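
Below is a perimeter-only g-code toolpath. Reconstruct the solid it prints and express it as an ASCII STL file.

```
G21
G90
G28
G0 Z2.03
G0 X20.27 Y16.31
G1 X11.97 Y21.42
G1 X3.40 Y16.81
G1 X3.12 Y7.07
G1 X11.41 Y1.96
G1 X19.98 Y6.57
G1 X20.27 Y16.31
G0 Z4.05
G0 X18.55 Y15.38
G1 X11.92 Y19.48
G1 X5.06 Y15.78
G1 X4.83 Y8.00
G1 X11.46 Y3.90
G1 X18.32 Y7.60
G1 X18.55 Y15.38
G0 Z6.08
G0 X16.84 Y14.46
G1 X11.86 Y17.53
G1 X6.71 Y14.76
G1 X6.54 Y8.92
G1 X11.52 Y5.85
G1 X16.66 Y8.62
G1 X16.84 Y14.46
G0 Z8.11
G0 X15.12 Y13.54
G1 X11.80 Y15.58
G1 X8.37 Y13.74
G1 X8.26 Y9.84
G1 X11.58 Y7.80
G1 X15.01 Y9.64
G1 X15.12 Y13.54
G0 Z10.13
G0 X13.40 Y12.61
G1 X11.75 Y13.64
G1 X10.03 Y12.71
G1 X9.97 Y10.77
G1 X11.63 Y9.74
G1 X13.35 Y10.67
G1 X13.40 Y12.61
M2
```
solid part
  facet normal 0.0000 0.0000 -1.0000
    outer loop
      vertex 1.74 17.83 0.00
      vertex 12.03 23.37 0.00
      vertex 21.98 17.23 0.00
    endloop
  endfacet
  facet normal 0.0000 0.0000 -1.0000
    outer loop
      vertex 1.40 6.15 0.00
      vertex 1.74 17.83 0.00
      vertex 21.98 17.23 0.00
    endloop
  endfacet
  facet normal 0.0000 0.0000 -1.0000
    outer loop
      vertex 11.35 0.01 0.00
      vertex 1.40 6.15 0.00
      vertex 21.98 17.23 0.00
    endloop
  endfacet
  facet normal 0.0000 0.0000 -1.0000
    outer loop
      vertex 21.64 5.55 0.00
      vertex 11.35 0.01 0.00
      vertex 21.98 17.23 0.00
    endloop
  endfacet
  facet normal 0.4037 0.6542 0.6396
    outer loop
      vertex 21.98 17.23 0.00
      vertex 12.03 23.37 0.00
      vertex 11.69 11.69 12.16
    endloop
  endfacet
  facet normal -0.3643 0.6767 0.6398
    outer loop
      vertex 12.03 23.37 0.00
      vertex 1.74 17.83 0.00
      vertex 11.69 11.69 12.16
    endloop
  endfacet
  facet normal -0.7682 0.0224 0.6399
    outer loop
      vertex 1.74 17.83 0.00
      vertex 1.40 6.15 0.00
      vertex 11.69 11.69 12.16
    endloop
  endfacet
  facet normal -0.4037 -0.6542 0.6396
    outer loop
      vertex 1.40 6.15 0.00
      vertex 11.35 0.01 0.00
      vertex 11.69 11.69 12.16
    endloop
  endfacet
  facet normal 0.3643 -0.6767 0.6398
    outer loop
      vertex 11.35 0.01 0.00
      vertex 21.64 5.55 0.00
      vertex 11.69 11.69 12.16
    endloop
  endfacet
  facet normal 0.7682 -0.0224 0.6399
    outer loop
      vertex 21.64 5.55 0.00
      vertex 21.98 17.23 0.00
      vertex 11.69 11.69 12.16
    endloop
  endfacet
endsolid part

The G0 Z moves step by Δz≈2.03 mm. The G1 loops shrink linearly with z, so the solid tapers from its base footprint up to z≈12.2. Closing with a flat bottom cap and the tapered top and triangulating gives 10 facets — a regular 6-sided pyramid, base circumscribed radius ≈ 11.7 mm, apex at z ≈ 12.2 mm.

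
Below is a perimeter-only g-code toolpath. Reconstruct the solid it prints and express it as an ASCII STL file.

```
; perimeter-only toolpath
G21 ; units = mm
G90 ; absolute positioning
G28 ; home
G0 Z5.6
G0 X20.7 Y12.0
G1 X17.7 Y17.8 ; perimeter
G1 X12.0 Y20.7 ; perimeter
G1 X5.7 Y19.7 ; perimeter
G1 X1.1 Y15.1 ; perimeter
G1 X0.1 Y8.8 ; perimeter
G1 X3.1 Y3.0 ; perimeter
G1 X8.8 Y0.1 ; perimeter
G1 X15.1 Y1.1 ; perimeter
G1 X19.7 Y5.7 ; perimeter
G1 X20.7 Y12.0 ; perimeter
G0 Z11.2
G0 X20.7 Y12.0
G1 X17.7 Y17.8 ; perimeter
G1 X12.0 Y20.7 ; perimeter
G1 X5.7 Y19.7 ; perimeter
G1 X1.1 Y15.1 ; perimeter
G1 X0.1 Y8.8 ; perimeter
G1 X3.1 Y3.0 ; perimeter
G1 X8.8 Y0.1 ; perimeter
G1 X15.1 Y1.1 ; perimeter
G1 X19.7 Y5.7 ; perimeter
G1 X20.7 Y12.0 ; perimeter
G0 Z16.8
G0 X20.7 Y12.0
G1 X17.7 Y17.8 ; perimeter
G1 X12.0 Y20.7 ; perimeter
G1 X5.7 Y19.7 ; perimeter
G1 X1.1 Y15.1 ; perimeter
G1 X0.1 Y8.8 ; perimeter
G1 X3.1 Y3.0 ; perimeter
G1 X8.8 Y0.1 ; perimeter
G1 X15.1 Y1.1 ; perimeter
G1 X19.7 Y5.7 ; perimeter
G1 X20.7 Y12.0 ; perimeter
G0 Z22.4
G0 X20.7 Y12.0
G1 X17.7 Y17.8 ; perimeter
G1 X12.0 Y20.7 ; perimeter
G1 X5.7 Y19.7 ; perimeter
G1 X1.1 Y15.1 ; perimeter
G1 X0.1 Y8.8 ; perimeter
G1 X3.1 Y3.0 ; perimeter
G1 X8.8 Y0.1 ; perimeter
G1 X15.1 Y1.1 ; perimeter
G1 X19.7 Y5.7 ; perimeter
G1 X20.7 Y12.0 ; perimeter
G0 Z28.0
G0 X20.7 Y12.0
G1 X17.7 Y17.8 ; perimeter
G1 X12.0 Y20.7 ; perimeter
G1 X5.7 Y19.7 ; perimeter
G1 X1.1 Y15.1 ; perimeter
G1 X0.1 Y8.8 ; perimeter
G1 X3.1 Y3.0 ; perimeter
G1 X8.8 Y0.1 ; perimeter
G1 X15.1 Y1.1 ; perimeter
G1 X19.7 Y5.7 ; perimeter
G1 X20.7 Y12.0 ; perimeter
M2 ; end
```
solid part
  facet normal 0.0000 0.0000 -1.0000
    outer loop
      vertex 12.0 20.7 0.0
      vertex 17.7 17.8 0.0
      vertex 20.7 12.0 0.0
    endloop
  endfacet
  facet normal 0.0000 0.0000 -1.0000
    outer loop
      vertex 5.7 19.7 0.0
      vertex 12.0 20.7 0.0
      vertex 20.7 12.0 0.0
    endloop
  endfacet
  facet normal 0.0000 0.0000 -1.0000
    outer loop
      vertex 1.1 15.1 0.0
      vertex 5.7 19.7 0.0
      vertex 20.7 12.0 0.0
    endloop
  endfacet
  facet normal 0.0000 0.0000 -1.0000
    outer loop
      vertex 0.1 8.8 0.0
      vertex 1.1 15.1 0.0
      vertex 20.7 12.0 0.0
    endloop
  endfacet
  facet normal 0.0000 0.0000 -1.0000
    outer loop
      vertex 3.1 3.0 0.0
      vertex 0.1 8.8 0.0
      vertex 20.7 12.0 0.0
    endloop
  endfacet
  facet normal 0.0000 0.0000 -1.0000
    outer loop
      vertex 8.8 0.1 0.0
      vertex 3.1 3.0 0.0
      vertex 20.7 12.0 0.0
    endloop
  endfacet
  facet normal 0.0000 0.0000 -1.0000
    outer loop
      vertex 15.1 1.1 0.0
      vertex 8.8 0.1 0.0
      vertex 20.7 12.0 0.0
    endloop
  endfacet
  facet normal 0.0000 0.0000 -1.0000
    outer loop
      vertex 19.7 5.7 0.0
      vertex 15.1 1.1 0.0
      vertex 20.7 12.0 0.0
    endloop
  endfacet
  facet normal 0.0000 0.0000 1.0000
    outer loop
      vertex 20.7 12.0 28.0
      vertex 17.7 17.8 28.0
      vertex 12.0 20.7 28.0
    endloop
  endfacet
  facet normal 0.0000 0.0000 1.0000
    outer loop
      vertex 20.7 12.0 28.0
      vertex 12.0 20.7 28.0
      vertex 5.7 19.7 28.0
    endloop
  endfacet
  facet normal 0.0000 0.0000 1.0000
    outer loop
      vertex 20.7 12.0 28.0
      vertex 5.7 19.7 28.0
      vertex 1.1 15.1 28.0
    endloop
  endfacet
  facet normal 0.0000 0.0000 1.0000
    outer loop
      vertex 20.7 12.0 28.0
      vertex 1.1 15.1 28.0
      vertex 0.1 8.8 28.0
    endloop
  endfacet
  facet normal 0.0000 0.0000 1.0000
    outer loop
      vertex 20.7 12.0 28.0
      vertex 0.1 8.8 28.0
      vertex 3.1 3.0 28.0
    endloop
  endfacet
  facet normal 0.0000 0.0000 1.0000
    outer loop
      vertex 20.7 12.0 28.0
      vertex 3.1 3.0 28.0
      vertex 8.8 0.1 28.0
    endloop
  endfacet
  facet normal 0.0000 0.0000 1.0000
    outer loop
      vertex 20.7 12.0 28.0
      vertex 8.8 0.1 28.0
      vertex 15.1 1.1 28.0
    endloop
  endfacet
  facet normal 0.0000 0.0000 1.0000
    outer loop
      vertex 20.7 12.0 28.0
      vertex 15.1 1.1 28.0
      vertex 19.7 5.7 28.0
    endloop
  endfacet
  facet normal 0.8882 0.4594 0.0000
    outer loop
      vertex 20.7 12.0 0.0
      vertex 17.7 17.8 0.0
      vertex 17.7 17.8 28.0
    endloop
  endfacet
  facet normal 0.8882 0.4594 0.0000
    outer loop
      vertex 20.7 12.0 0.0
      vertex 17.7 17.8 28.0
      vertex 20.7 12.0 28.0
    endloop
  endfacet
  facet normal 0.4535 0.8913 0.0000
    outer loop
      vertex 17.7 17.8 0.0
      vertex 12.0 20.7 0.0
      vertex 12.0 20.7 28.0
    endloop
  endfacet
  facet normal 0.4535 0.8913 0.0000
    outer loop
      vertex 17.7 17.8 0.0
      vertex 12.0 20.7 28.0
      vertex 17.7 17.8 28.0
    endloop
  endfacet
  facet normal -0.1568 0.9876 0.0000
    outer loop
      vertex 12.0 20.7 0.0
      vertex 5.7 19.7 0.0
      vertex 5.7 19.7 28.0
    endloop
  endfacet
  facet normal -0.1568 0.9876 0.0000
    outer loop
      vertex 12.0 20.7 0.0
      vertex 5.7 19.7 28.0
      vertex 12.0 20.7 28.0
    endloop
  endfacet
  facet normal -0.7071 0.7071 0.0000
    outer loop
      vertex 5.7 19.7 0.0
      vertex 1.1 15.1 0.0
      vertex 1.1 15.1 28.0
    endloop
  endfacet
  facet normal -0.7071 0.7071 0.0000
    outer loop
      vertex 5.7 19.7 0.0
      vertex 1.1 15.1 28.0
      vertex 5.7 19.7 28.0
    endloop
  endfacet
  facet normal -0.9876 0.1568 0.0000
    outer loop
      vertex 1.1 15.1 0.0
      vertex 0.1 8.8 0.0
      vertex 0.1 8.8 28.0
    endloop
  endfacet
  facet normal -0.9876 0.1568 0.0000
    outer loop
      vertex 1.1 15.1 0.0
      vertex 0.1 8.8 28.0
      vertex 1.1 15.1 28.0
    endloop
  endfacet
  facet normal -0.8882 -0.4594 0.0000
    outer loop
      vertex 0.1 8.8 0.0
      vertex 3.1 3.0 0.0
      vertex 3.1 3.0 28.0
    endloop
  endfacet
  facet normal -0.8882 -0.4594 0.0000
    outer loop
      vertex 0.1 8.8 0.0
      vertex 3.1 3.0 28.0
      vertex 0.1 8.8 28.0
    endloop
  endfacet
  facet normal -0.4535 -0.8913 0.0000
    outer loop
      vertex 3.1 3.0 0.0
      vertex 8.8 0.1 0.0
      vertex 8.8 0.1 28.0
    endloop
  endfacet
  facet normal -0.4535 -0.8913 0.0000
    outer loop
      vertex 3.1 3.0 0.0
      vertex 8.8 0.1 28.0
      vertex 3.1 3.0 28.0
    endloop
  endfacet
  facet normal 0.1568 -0.9876 0.0000
    outer loop
      vertex 8.8 0.1 0.0
      vertex 15.1 1.1 0.0
      vertex 15.1 1.1 28.0
    endloop
  endfacet
  facet normal 0.1568 -0.9876 0.0000
    outer loop
      vertex 8.8 0.1 0.0
      vertex 15.1 1.1 28.0
      vertex 8.8 0.1 28.0
    endloop
  endfacet
  facet normal 0.7071 -0.7071 0.0000
    outer loop
      vertex 15.1 1.1 0.0
      vertex 19.7 5.7 0.0
      vertex 19.7 5.7 28.0
    endloop
  endfacet
  facet normal 0.7071 -0.7071 0.0000
    outer loop
      vertex 15.1 1.1 0.0
      vertex 19.7 5.7 28.0
      vertex 15.1 1.1 28.0
    endloop
  endfacet
  facet normal 0.9876 -0.1568 0.0000
    outer loop
      vertex 19.7 5.7 0.0
      vertex 20.7 12.0 0.0
      vertex 20.7 12.0 28.0
    endloop
  endfacet
  facet normal 0.9876 -0.1568 0.0000
    outer loop
      vertex 19.7 5.7 0.0
      vertex 20.7 12.0 28.0
      vertex 19.7 5.7 28.0
    endloop
  endfacet
endsolid part

The G0 Z moves step by Δz≈5.6 mm. Every layer's G1 loop is the same polygon, so the solid is a straight extrusion of it from z=0 to z≈28. Closing with flat bottom and top caps and triangulating gives 36 facets — a regular 10-sided prism (a cylinder approximated with 10 flat sides), circumscribed radius ≈ 10.4 mm, height ≈ 28 mm.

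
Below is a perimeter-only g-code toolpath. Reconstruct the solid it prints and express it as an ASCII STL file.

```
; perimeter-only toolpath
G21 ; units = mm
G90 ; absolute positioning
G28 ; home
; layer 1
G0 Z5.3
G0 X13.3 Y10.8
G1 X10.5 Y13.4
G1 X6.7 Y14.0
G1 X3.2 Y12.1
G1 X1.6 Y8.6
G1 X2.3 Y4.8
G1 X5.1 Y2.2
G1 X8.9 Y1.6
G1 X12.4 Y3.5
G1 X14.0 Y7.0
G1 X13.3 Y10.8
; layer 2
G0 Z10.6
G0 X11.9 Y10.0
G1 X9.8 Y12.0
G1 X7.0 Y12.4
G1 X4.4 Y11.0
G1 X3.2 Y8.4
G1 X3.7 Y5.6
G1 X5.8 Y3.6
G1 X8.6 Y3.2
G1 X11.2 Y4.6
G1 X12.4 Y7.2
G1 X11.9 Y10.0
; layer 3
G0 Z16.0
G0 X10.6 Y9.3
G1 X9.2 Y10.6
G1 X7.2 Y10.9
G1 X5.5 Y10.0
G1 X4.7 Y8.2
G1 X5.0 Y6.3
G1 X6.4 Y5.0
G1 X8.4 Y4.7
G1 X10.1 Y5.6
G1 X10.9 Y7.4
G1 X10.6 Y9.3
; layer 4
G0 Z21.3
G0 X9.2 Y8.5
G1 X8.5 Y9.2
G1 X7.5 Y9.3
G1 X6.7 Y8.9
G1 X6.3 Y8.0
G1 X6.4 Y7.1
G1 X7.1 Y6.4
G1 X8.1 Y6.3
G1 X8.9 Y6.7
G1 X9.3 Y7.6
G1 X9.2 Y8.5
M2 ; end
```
solid part
  facet normal 0.0000 0.0000 -1.0000
    outer loop
      vertex 6.4 15.5 0.0
      vertex 11.2 14.8 0.0
      vertex 14.7 11.5 0.0
    endloop
  endfacet
  facet normal 0.0000 0.0000 -1.0000
    outer loop
      vertex 2.1 13.2 0.0
      vertex 6.4 15.5 0.0
      vertex 14.7 11.5 0.0
    endloop
  endfacet
  facet normal 0.0000 0.0000 -1.0000
    outer loop
      vertex 0.1 8.8 0.0
      vertex 2.1 13.2 0.0
      vertex 14.7 11.5 0.0
    endloop
  endfacet
  facet normal 0.0000 0.0000 -1.0000
    outer loop
      vertex 0.9 4.1 0.0
      vertex 0.1 8.8 0.0
      vertex 14.7 11.5 0.0
    endloop
  endfacet
  facet normal 0.0000 0.0000 -1.0000
    outer loop
      vertex 4.4 0.8 0.0
      vertex 0.9 4.1 0.0
      vertex 14.7 11.5 0.0
    endloop
  endfacet
  facet normal 0.0000 0.0000 -1.0000
    outer loop
      vertex 9.2 0.1 0.0
      vertex 4.4 0.8 0.0
      vertex 14.7 11.5 0.0
    endloop
  endfacet
  facet normal 0.0000 0.0000 -1.0000
    outer loop
      vertex 13.5 2.4 0.0
      vertex 9.2 0.1 0.0
      vertex 14.7 11.5 0.0
    endloop
  endfacet
  facet normal 0.0000 0.0000 -1.0000
    outer loop
      vertex 15.5 6.8 0.0
      vertex 13.5 2.4 0.0
      vertex 14.7 11.5 0.0
    endloop
  endfacet
  facet normal 0.6608 0.7008 0.2689
    outer loop
      vertex 14.7 11.5 0.0
      vertex 11.2 14.8 0.0
      vertex 7.8 7.8 26.6
    endloop
  endfacet
  facet normal 0.1390 0.9532 0.2686
    outer loop
      vertex 11.2 14.8 0.0
      vertex 6.4 15.5 0.0
      vertex 7.8 7.8 26.6
    endloop
  endfacet
  facet normal -0.4542 0.8491 0.2697
    outer loop
      vertex 6.4 15.5 0.0
      vertex 2.1 13.2 0.0
      vertex 7.8 7.8 26.6
    endloop
  endfacet
  facet normal -0.8769 0.3986 0.2688
    outer loop
      vertex 2.1 13.2 0.0
      vertex 0.1 8.8 0.0
      vertex 7.8 7.8 26.6
    endloop
  endfacet
  facet normal -0.9495 -0.1616 0.2688
    outer loop
      vertex 0.1 8.8 0.0
      vertex 0.9 4.1 0.0
      vertex 7.8 7.8 26.6
    endloop
  endfacet
  facet normal -0.6608 -0.7008 0.2689
    outer loop
      vertex 0.9 4.1 0.0
      vertex 4.4 0.8 0.0
      vertex 7.8 7.8 26.6
    endloop
  endfacet
  facet normal -0.1390 -0.9532 0.2686
    outer loop
      vertex 4.4 0.8 0.0
      vertex 9.2 0.1 0.0
      vertex 7.8 7.8 26.6
    endloop
  endfacet
  facet normal 0.4542 -0.8491 0.2697
    outer loop
      vertex 9.2 0.1 0.0
      vertex 13.5 2.4 0.0
      vertex 7.8 7.8 26.6
    endloop
  endfacet
  facet normal 0.8769 -0.3986 0.2688
    outer loop
      vertex 13.5 2.4 0.0
      vertex 15.5 6.8 0.0
      vertex 7.8 7.8 26.6
    endloop
  endfacet
  facet normal 0.9495 0.1616 0.2688
    outer loop
      vertex 15.5 6.8 0.0
      vertex 14.7 11.5 0.0
      vertex 7.8 7.8 26.6
    endloop
  endfacet
endsolid part

The G0 Z moves step by Δz≈5.3 mm. The G1 loops shrink linearly with z, so the solid tapers from its base footprint up to z≈26.6. Closing with a flat bottom cap and the tapered top and triangulating gives 18 facets — a regular 10-sided pyramid, base circumscribed radius ≈ 7.8 mm, apex at z ≈ 26.6 mm.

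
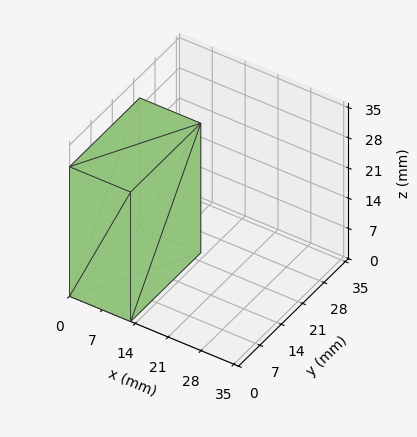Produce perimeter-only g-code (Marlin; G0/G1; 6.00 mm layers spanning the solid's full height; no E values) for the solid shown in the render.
Reading the render: the shape is a rectangular box, roughly 13 × 23 mm footprint and 30 mm tall (dimensions read to the nearest mm from the axis ticks). For the g-code, the solid's height is divided into equal slices at the stated Δz and each level perimeter traced with G1 moves after a G0 lift.

; perimeter-only toolpath
G21 ; units = mm
G90 ; absolute positioning
G28 ; home
; layer 1
G0 Z6.00
G0 X0.00 Y0.00
G1 X13.00 Y0.00
G1 X13.00 Y23.00
G1 X0.00 Y23.00
G1 X0.00 Y0.00
; layer 2
G0 Z12.00
G0 X0.00 Y0.00
G1 X13.00 Y0.00
G1 X13.00 Y23.00
G1 X0.00 Y23.00
G1 X0.00 Y0.00
; layer 3
G0 Z18.00
G0 X0.00 Y0.00
G1 X13.00 Y0.00
G1 X13.00 Y23.00
G1 X0.00 Y23.00
G1 X0.00 Y0.00
; layer 4
G0 Z24.00
G0 X0.00 Y0.00
G1 X13.00 Y0.00
G1 X13.00 Y23.00
G1 X0.00 Y23.00
G1 X0.00 Y0.00
; layer 5
G0 Z30.00
G0 X0.00 Y0.00
G1 X13.00 Y0.00
G1 X13.00 Y23.00
G1 X0.00 Y23.00
G1 X0.00 Y0.00
M2 ; end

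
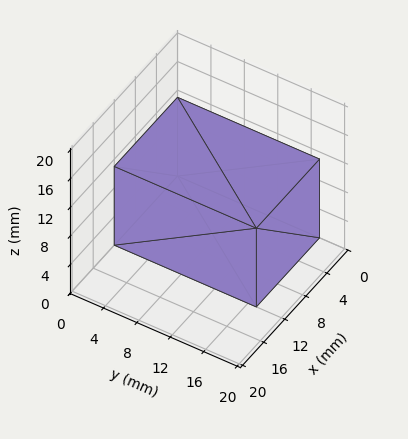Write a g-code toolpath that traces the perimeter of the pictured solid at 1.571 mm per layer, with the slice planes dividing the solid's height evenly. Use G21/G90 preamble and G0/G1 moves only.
Reading the render: the shape is a rectangular box, roughly 12 × 17 mm footprint and 11 mm tall (dimensions read to the nearest mm from the axis ticks). For the g-code, the solid's height is divided into equal slices at the stated Δz and each level perimeter traced with G1 moves after a G0 lift.

; perimeter-only toolpath
G21 ; units = mm
G90 ; absolute positioning
G28 ; home
; layer 1
G0 Z1.571
G0 X0.000 Y0.000
G1 X12.000 Y0.000
G1 X12.000 Y17.000
G1 X0.000 Y17.000
G1 X0.000 Y0.000
; layer 2
G0 Z3.143
G0 X0.000 Y0.000
G1 X12.000 Y0.000
G1 X12.000 Y17.000
G1 X0.000 Y17.000
G1 X0.000 Y0.000
; layer 3
G0 Z4.714
G0 X0.000 Y0.000
G1 X12.000 Y0.000
G1 X12.000 Y17.000
G1 X0.000 Y17.000
G1 X0.000 Y0.000
; layer 4
G0 Z6.286
G0 X0.000 Y0.000
G1 X12.000 Y0.000
G1 X12.000 Y17.000
G1 X0.000 Y17.000
G1 X0.000 Y0.000
; layer 5
G0 Z7.857
G0 X0.000 Y0.000
G1 X12.000 Y0.000
G1 X12.000 Y17.000
G1 X0.000 Y17.000
G1 X0.000 Y0.000
; layer 6
G0 Z9.429
G0 X0.000 Y0.000
G1 X12.000 Y0.000
G1 X12.000 Y17.000
G1 X0.000 Y17.000
G1 X0.000 Y0.000
; layer 7
G0 Z11.000
G0 X0.000 Y0.000
G1 X12.000 Y0.000
G1 X12.000 Y17.000
G1 X0.000 Y17.000
G1 X0.000 Y0.000
M2 ; end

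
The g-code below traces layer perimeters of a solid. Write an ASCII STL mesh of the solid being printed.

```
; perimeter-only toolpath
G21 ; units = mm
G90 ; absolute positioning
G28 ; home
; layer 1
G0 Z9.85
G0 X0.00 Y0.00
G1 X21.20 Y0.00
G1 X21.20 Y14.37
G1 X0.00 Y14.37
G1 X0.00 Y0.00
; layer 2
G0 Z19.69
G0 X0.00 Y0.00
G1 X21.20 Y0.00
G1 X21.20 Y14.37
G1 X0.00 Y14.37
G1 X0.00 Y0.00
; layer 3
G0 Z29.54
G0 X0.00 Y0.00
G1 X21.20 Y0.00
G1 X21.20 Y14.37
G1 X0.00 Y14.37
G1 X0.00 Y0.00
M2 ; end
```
solid part
  facet normal 0.0000 0.0000 -1.0000
    outer loop
      vertex 21.20 14.37 0.00
      vertex 21.20 0.00 0.00
      vertex 0.00 0.00 0.00
    endloop
  endfacet
  facet normal 0.0000 0.0000 -1.0000
    outer loop
      vertex 0.00 14.37 0.00
      vertex 21.20 14.37 0.00
      vertex 0.00 0.00 0.00
    endloop
  endfacet
  facet normal 0.0000 0.0000 1.0000
    outer loop
      vertex 0.00 0.00 29.54
      vertex 21.20 0.00 29.54
      vertex 21.20 14.37 29.54
    endloop
  endfacet
  facet normal 0.0000 0.0000 1.0000
    outer loop
      vertex 0.00 0.00 29.54
      vertex 21.20 14.37 29.54
      vertex 0.00 14.37 29.54
    endloop
  endfacet
  facet normal 0.0000 -1.0000 0.0000
    outer loop
      vertex 0.00 0.00 0.00
      vertex 21.20 0.00 0.00
      vertex 21.20 0.00 29.54
    endloop
  endfacet
  facet normal 0.0000 -1.0000 0.0000
    outer loop
      vertex 0.00 0.00 0.00
      vertex 21.20 0.00 29.54
      vertex 0.00 0.00 29.54
    endloop
  endfacet
  facet normal 0.0000 1.0000 0.0000
    outer loop
      vertex 21.20 14.37 29.54
      vertex 21.20 14.37 0.00
      vertex 0.00 14.37 0.00
    endloop
  endfacet
  facet normal 0.0000 1.0000 0.0000
    outer loop
      vertex 0.00 14.37 29.54
      vertex 21.20 14.37 29.54
      vertex 0.00 14.37 0.00
    endloop
  endfacet
  facet normal -1.0000 0.0000 0.0000
    outer loop
      vertex 0.00 14.37 29.54
      vertex 0.00 14.37 0.00
      vertex 0.00 0.00 0.00
    endloop
  endfacet
  facet normal -1.0000 0.0000 0.0000
    outer loop
      vertex 0.00 0.00 29.54
      vertex 0.00 14.37 29.54
      vertex 0.00 0.00 0.00
    endloop
  endfacet
  facet normal 1.0000 0.0000 0.0000
    outer loop
      vertex 21.20 0.00 0.00
      vertex 21.20 14.37 0.00
      vertex 21.20 14.37 29.54
    endloop
  endfacet
  facet normal 1.0000 0.0000 0.0000
    outer loop
      vertex 21.20 0.00 0.00
      vertex 21.20 14.37 29.54
      vertex 21.20 0.00 29.54
    endloop
  endfacet
endsolid part

The G0 Z moves step by Δz≈9.85 mm. Every layer's G1 loop is the same polygon, so the solid is a straight extrusion of it from z=0 to z≈29.5. Closing with flat bottom and top caps and triangulating gives 12 facets — a rectangular box, roughly 21.2 × 14.4 mm footprint and 29.5 mm tall.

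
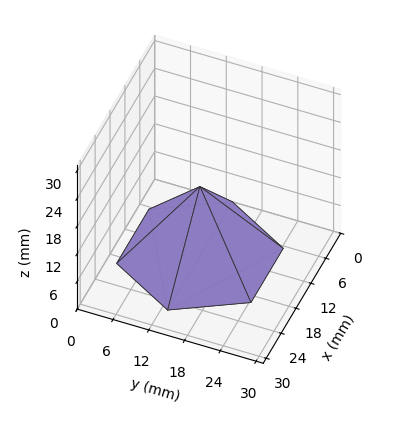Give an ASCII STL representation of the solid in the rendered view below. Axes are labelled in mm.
Reading the render: the shape is a regular 6-sided pyramid, base circumscribed radius ≈ 13 mm, apex at z ≈ 15 mm (dimensions read to the nearest mm from the axis ticks). For the STL, each face is triangulated and given an outward normal.

solid part
  facet normal 0.0000 0.0000 -1.0000
    outer loop
      vertex 6.50 24.26 0.00
      vertex 19.50 24.26 0.00
      vertex 26.00 13.00 0.00
    endloop
  endfacet
  facet normal 0.0000 0.0000 -1.0000
    outer loop
      vertex 0.00 13.00 0.00
      vertex 6.50 24.26 0.00
      vertex 26.00 13.00 0.00
    endloop
  endfacet
  facet normal 0.0000 0.0000 -1.0000
    outer loop
      vertex 6.50 1.74 0.00
      vertex 0.00 13.00 0.00
      vertex 26.00 13.00 0.00
    endloop
  endfacet
  facet normal 0.0000 0.0000 -1.0000
    outer loop
      vertex 19.50 1.74 0.00
      vertex 6.50 1.74 0.00
      vertex 26.00 13.00 0.00
    endloop
  endfacet
  facet normal 0.6927 0.3998 0.6003
    outer loop
      vertex 26.00 13.00 0.00
      vertex 19.50 24.26 0.00
      vertex 13.00 13.00 15.00
    endloop
  endfacet
  facet normal 0.0000 0.7997 0.6003
    outer loop
      vertex 19.50 24.26 0.00
      vertex 6.50 24.26 0.00
      vertex 13.00 13.00 15.00
    endloop
  endfacet
  facet normal -0.6927 0.3998 0.6003
    outer loop
      vertex 6.50 24.26 0.00
      vertex 0.00 13.00 0.00
      vertex 13.00 13.00 15.00
    endloop
  endfacet
  facet normal -0.6927 -0.3998 0.6003
    outer loop
      vertex 0.00 13.00 0.00
      vertex 6.50 1.74 0.00
      vertex 13.00 13.00 15.00
    endloop
  endfacet
  facet normal 0.0000 -0.7997 0.6003
    outer loop
      vertex 6.50 1.74 0.00
      vertex 19.50 1.74 0.00
      vertex 13.00 13.00 15.00
    endloop
  endfacet
  facet normal 0.6927 -0.3998 0.6003
    outer loop
      vertex 19.50 1.74 0.00
      vertex 26.00 13.00 0.00
      vertex 13.00 13.00 15.00
    endloop
  endfacet
endsolid part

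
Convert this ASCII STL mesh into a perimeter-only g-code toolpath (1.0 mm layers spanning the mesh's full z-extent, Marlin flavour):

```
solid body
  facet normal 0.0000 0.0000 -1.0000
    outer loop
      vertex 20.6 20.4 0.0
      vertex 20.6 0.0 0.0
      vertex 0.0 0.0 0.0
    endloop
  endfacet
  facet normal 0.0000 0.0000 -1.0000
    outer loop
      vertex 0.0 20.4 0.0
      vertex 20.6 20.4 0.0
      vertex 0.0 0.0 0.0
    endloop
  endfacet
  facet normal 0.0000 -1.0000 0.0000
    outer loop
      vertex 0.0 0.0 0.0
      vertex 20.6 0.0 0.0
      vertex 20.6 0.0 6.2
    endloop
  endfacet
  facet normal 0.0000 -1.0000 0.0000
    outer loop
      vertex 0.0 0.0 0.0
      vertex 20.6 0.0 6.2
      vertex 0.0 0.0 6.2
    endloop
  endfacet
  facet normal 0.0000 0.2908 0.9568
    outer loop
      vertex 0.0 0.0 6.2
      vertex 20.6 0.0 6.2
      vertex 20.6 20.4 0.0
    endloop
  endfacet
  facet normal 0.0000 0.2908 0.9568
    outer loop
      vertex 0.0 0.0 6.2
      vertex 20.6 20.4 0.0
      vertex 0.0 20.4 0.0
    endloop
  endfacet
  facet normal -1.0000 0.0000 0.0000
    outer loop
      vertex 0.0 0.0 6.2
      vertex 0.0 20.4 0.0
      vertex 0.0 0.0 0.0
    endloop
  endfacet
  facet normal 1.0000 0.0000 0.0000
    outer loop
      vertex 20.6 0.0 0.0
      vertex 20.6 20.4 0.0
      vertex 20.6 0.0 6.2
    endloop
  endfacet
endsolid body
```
; perimeter-only toolpath
G21 ; units = mm
G90 ; absolute positioning
G28 ; home
; layer 1
G0 Z1.0
G0 X0.0 Y0.0
G1 X20.6 Y0.0
G1 X20.6 Y17.0
G1 X0.0 Y17.0
G1 X0.0 Y0.0
; layer 2
G0 Z2.1
G0 X0.0 Y0.0
G1 X20.6 Y0.0
G1 X20.6 Y13.6
G1 X0.0 Y13.6
G1 X0.0 Y0.0
; layer 3
G0 Z3.1
G0 X0.0 Y0.0
G1 X20.6 Y0.0
G1 X20.6 Y10.2
G1 X0.0 Y10.2
G1 X0.0 Y0.0
; layer 4
G0 Z4.1
G0 X0.0 Y0.0
G1 X20.6 Y0.0
G1 X20.6 Y6.8
G1 X0.0 Y6.8
G1 X0.0 Y0.0
; layer 5
G0 Z5.2
G0 X0.0 Y0.0
G1 X20.6 Y0.0
G1 X20.6 Y3.4
G1 X0.0 Y3.4
G1 X0.0 Y0.0
M2 ; end

The solid is a wedge (ramp): 20.6 × 20.4 mm base, rising to 6.2 mm along the y=0 edge and sloping linearly to z=0 at y=20.4. Slicing at Δz = 1.0 mm — 6 equal slices spanning the solid's height, so layer i sits at z = i·h/6 — gives 5 non-empty perimeters. Each is a 4-segment closed polygon; G0 lifts to the layer z and rapids to the start vertex, then G1 traces the edges. The cross-section shrinks linearly with z (the slice at the apex is degenerate and omitted).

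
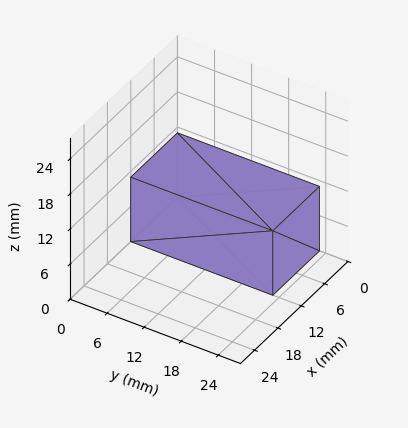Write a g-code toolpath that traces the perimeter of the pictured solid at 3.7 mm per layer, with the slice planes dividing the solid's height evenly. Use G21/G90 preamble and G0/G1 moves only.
Reading the render: the shape is a rectangular box, roughly 12 × 23 mm footprint and 11 mm tall (dimensions read to the nearest mm from the axis ticks). For the g-code, the solid's height is divided into equal slices at the stated Δz and each level perimeter traced with G1 moves after a G0 lift.

; perimeter-only toolpath
G21 ; units = mm
G90 ; absolute positioning
G28 ; home
; layer 1
G0 Z3.7
G0 X0.0 Y0.0
G1 X12.0 Y0.0
G1 X12.0 Y23.0
G1 X0.0 Y23.0
G1 X0.0 Y0.0
; layer 2
G0 Z7.3
G0 X0.0 Y0.0
G1 X12.0 Y0.0
G1 X12.0 Y23.0
G1 X0.0 Y23.0
G1 X0.0 Y0.0
; layer 3
G0 Z11.0
G0 X0.0 Y0.0
G1 X12.0 Y0.0
G1 X12.0 Y23.0
G1 X0.0 Y23.0
G1 X0.0 Y0.0
M2 ; end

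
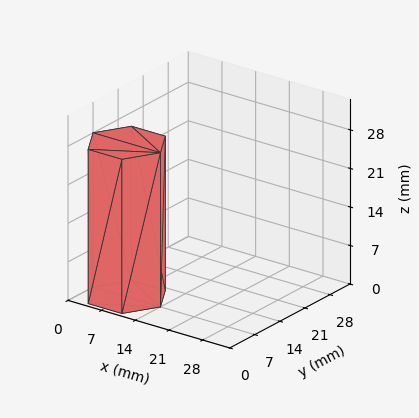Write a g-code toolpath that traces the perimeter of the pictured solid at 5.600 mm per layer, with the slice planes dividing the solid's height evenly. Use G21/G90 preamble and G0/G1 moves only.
Reading the render: the shape is a regular 6-sided prism (a cylinder approximated with 6 flat sides), circumscribed radius ≈ 7 mm, height ≈ 28 mm (dimensions read to the nearest mm from the axis ticks). For the g-code, the solid's height is divided into equal slices at the stated Δz and each level perimeter traced with G1 moves after a G0 lift.

; perimeter-only toolpath
G21 ; units = mm
G90 ; absolute positioning
G28 ; home
; layer 1
G0 Z5.600
G0 X14.000 Y7.000
G1 X10.500 Y13.062
G1 X3.500 Y13.062
G1 X0.000 Y7.000
G1 X3.500 Y0.938
G1 X10.500 Y0.938
G1 X14.000 Y7.000
; layer 2
G0 Z11.200
G0 X14.000 Y7.000
G1 X10.500 Y13.062
G1 X3.500 Y13.062
G1 X0.000 Y7.000
G1 X3.500 Y0.938
G1 X10.500 Y0.938
G1 X14.000 Y7.000
; layer 3
G0 Z16.800
G0 X14.000 Y7.000
G1 X10.500 Y13.062
G1 X3.500 Y13.062
G1 X0.000 Y7.000
G1 X3.500 Y0.938
G1 X10.500 Y0.938
G1 X14.000 Y7.000
; layer 4
G0 Z22.400
G0 X14.000 Y7.000
G1 X10.500 Y13.062
G1 X3.500 Y13.062
G1 X0.000 Y7.000
G1 X3.500 Y0.938
G1 X10.500 Y0.938
G1 X14.000 Y7.000
; layer 5
G0 Z28.000
G0 X14.000 Y7.000
G1 X10.500 Y13.062
G1 X3.500 Y13.062
G1 X0.000 Y7.000
G1 X3.500 Y0.938
G1 X10.500 Y0.938
G1 X14.000 Y7.000
M2 ; end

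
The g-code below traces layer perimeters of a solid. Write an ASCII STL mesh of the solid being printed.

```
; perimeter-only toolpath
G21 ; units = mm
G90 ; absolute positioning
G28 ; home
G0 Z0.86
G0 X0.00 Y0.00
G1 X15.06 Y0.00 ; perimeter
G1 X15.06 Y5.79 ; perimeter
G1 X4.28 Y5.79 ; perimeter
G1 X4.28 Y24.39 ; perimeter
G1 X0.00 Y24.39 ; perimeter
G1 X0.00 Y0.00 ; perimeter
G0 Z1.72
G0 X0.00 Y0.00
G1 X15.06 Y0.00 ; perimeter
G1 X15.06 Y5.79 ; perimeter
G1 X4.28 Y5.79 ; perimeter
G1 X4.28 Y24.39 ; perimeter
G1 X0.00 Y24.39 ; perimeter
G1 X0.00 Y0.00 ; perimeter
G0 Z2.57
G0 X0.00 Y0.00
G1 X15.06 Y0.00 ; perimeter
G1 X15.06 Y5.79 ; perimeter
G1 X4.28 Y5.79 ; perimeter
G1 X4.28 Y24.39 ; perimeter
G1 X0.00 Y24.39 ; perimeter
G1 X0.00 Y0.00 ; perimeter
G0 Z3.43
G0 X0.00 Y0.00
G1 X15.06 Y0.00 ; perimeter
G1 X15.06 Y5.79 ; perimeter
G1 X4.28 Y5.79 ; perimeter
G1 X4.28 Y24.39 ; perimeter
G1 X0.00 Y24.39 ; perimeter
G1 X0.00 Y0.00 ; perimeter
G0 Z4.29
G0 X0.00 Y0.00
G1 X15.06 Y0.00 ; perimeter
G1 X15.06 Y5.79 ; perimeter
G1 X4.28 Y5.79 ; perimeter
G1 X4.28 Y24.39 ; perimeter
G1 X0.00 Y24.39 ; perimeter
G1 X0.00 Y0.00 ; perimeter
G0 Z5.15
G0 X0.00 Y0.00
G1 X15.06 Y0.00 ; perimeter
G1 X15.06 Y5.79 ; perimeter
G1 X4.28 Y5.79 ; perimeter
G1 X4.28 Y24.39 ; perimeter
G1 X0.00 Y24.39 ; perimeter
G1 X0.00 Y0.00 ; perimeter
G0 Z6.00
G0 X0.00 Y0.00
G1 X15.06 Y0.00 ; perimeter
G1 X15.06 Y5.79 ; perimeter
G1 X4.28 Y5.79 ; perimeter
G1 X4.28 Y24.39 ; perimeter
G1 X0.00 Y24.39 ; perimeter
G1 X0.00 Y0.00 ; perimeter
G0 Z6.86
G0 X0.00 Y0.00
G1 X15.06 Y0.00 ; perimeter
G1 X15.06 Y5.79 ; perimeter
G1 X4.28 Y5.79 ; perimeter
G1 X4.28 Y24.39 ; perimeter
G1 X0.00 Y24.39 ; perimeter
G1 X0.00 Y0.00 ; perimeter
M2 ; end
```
solid part
  facet normal 0.0000 0.0000 -1.0000
    outer loop
      vertex 15.06 5.79 0.00
      vertex 15.06 0.00 0.00
      vertex 0.00 0.00 0.00
    endloop
  endfacet
  facet normal 0.0000 0.0000 -1.0000
    outer loop
      vertex 4.28 5.79 0.00
      vertex 15.06 5.79 0.00
      vertex 0.00 0.00 0.00
    endloop
  endfacet
  facet normal 0.0000 0.0000 -1.0000
    outer loop
      vertex 4.28 24.39 0.00
      vertex 4.28 5.79 0.00
      vertex 0.00 0.00 0.00
    endloop
  endfacet
  facet normal 0.0000 0.0000 -1.0000
    outer loop
      vertex 0.00 24.39 0.00
      vertex 4.28 24.39 0.00
      vertex 0.00 0.00 0.00
    endloop
  endfacet
  facet normal 0.0000 0.0000 1.0000
    outer loop
      vertex 0.00 0.00 6.86
      vertex 15.06 0.00 6.86
      vertex 15.06 5.79 6.86
    endloop
  endfacet
  facet normal 0.0000 0.0000 1.0000
    outer loop
      vertex 0.00 0.00 6.86
      vertex 15.06 5.79 6.86
      vertex 4.28 5.79 6.86
    endloop
  endfacet
  facet normal 0.0000 0.0000 1.0000
    outer loop
      vertex 0.00 0.00 6.86
      vertex 4.28 5.79 6.86
      vertex 4.28 24.39 6.86
    endloop
  endfacet
  facet normal 0.0000 0.0000 1.0000
    outer loop
      vertex 0.00 0.00 6.86
      vertex 4.28 24.39 6.86
      vertex 0.00 24.39 6.86
    endloop
  endfacet
  facet normal 0.0000 -1.0000 0.0000
    outer loop
      vertex 0.00 0.00 0.00
      vertex 15.06 0.00 0.00
      vertex 15.06 0.00 6.86
    endloop
  endfacet
  facet normal 0.0000 -1.0000 0.0000
    outer loop
      vertex 0.00 0.00 0.00
      vertex 15.06 0.00 6.86
      vertex 0.00 0.00 6.86
    endloop
  endfacet
  facet normal 1.0000 0.0000 0.0000
    outer loop
      vertex 15.06 0.00 0.00
      vertex 15.06 5.79 0.00
      vertex 15.06 5.79 6.86
    endloop
  endfacet
  facet normal 1.0000 0.0000 0.0000
    outer loop
      vertex 15.06 0.00 0.00
      vertex 15.06 5.79 6.86
      vertex 15.06 0.00 6.86
    endloop
  endfacet
  facet normal 0.0000 1.0000 0.0000
    outer loop
      vertex 15.06 5.79 0.00
      vertex 4.28 5.79 0.00
      vertex 4.28 5.79 6.86
    endloop
  endfacet
  facet normal 0.0000 1.0000 0.0000
    outer loop
      vertex 15.06 5.79 0.00
      vertex 4.28 5.79 6.86
      vertex 15.06 5.79 6.86
    endloop
  endfacet
  facet normal 1.0000 0.0000 0.0000
    outer loop
      vertex 4.28 5.79 0.00
      vertex 4.28 24.39 0.00
      vertex 4.28 24.39 6.86
    endloop
  endfacet
  facet normal 1.0000 0.0000 0.0000
    outer loop
      vertex 4.28 5.79 0.00
      vertex 4.28 24.39 6.86
      vertex 4.28 5.79 6.86
    endloop
  endfacet
  facet normal 0.0000 1.0000 0.0000
    outer loop
      vertex 4.28 24.39 0.00
      vertex 0.00 24.39 0.00
      vertex 0.00 24.39 6.86
    endloop
  endfacet
  facet normal 0.0000 1.0000 0.0000
    outer loop
      vertex 4.28 24.39 0.00
      vertex 0.00 24.39 6.86
      vertex 4.28 24.39 6.86
    endloop
  endfacet
  facet normal -1.0000 0.0000 0.0000
    outer loop
      vertex 0.00 24.39 0.00
      vertex 0.00 0.00 0.00
      vertex 0.00 0.00 6.86
    endloop
  endfacet
  facet normal -1.0000 0.0000 0.0000
    outer loop
      vertex 0.00 24.39 0.00
      vertex 0.00 0.00 6.86
      vertex 0.00 24.39 6.86
    endloop
  endfacet
endsolid part

The G0 Z moves step by Δz≈0.86 mm. Every layer's G1 loop is the same polygon, so the solid is a straight extrusion of it from z=0 to z≈6.86. Closing with flat bottom and top caps and triangulating gives 20 facets — an L-shaped prism: outer 15.1 × 24.4 mm, arm thicknesses ≈ 5.79 mm (horizontal) and 4.28 mm (vertical), extruded 6.86 mm in z.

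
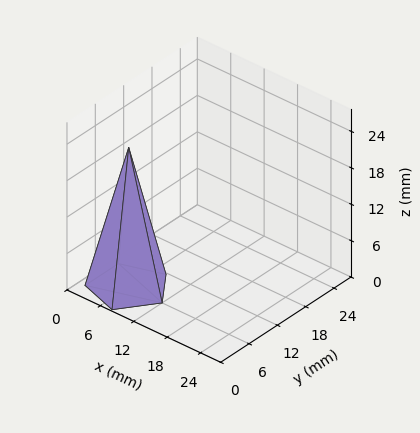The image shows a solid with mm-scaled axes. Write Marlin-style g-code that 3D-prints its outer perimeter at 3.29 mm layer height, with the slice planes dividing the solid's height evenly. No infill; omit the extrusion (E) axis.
Reading the render: the shape is a regular 5-sided pyramid, base circumscribed radius ≈ 6 mm, apex at z ≈ 23 mm (dimensions read to the nearest mm from the axis ticks). For the g-code, the solid's height is divided into equal slices at the stated Δz and each level perimeter traced with G1 moves after a G0 lift.

; perimeter-only toolpath
G21 ; units = mm
G90 ; absolute positioning
G28 ; home
; layer 1
G0 Z3.29
G0 X11.14 Y6.00
G1 X7.59 Y10.89
G1 X1.84 Y9.03
G1 X1.84 Y2.97
G1 X7.59 Y1.11
G1 X11.14 Y6.00
; layer 2
G0 Z6.57
G0 X10.29 Y6.00
G1 X7.32 Y10.08
G1 X2.54 Y8.52
G1 X2.54 Y3.48
G1 X7.32 Y1.92
G1 X10.29 Y6.00
; layer 3
G0 Z9.86
G0 X9.43 Y6.00
G1 X7.06 Y9.26
G1 X3.23 Y8.02
G1 X3.23 Y3.98
G1 X7.06 Y2.74
G1 X9.43 Y6.00
; layer 4
G0 Z13.14
G0 X8.57 Y6.00
G1 X6.79 Y8.45
G1 X3.92 Y7.51
G1 X3.92 Y4.49
G1 X6.79 Y3.55
G1 X8.57 Y6.00
; layer 5
G0 Z16.43
G0 X7.71 Y6.00
G1 X6.53 Y7.63
G1 X4.61 Y7.01
G1 X4.61 Y4.99
G1 X6.53 Y4.37
G1 X7.71 Y6.00
; layer 6
G0 Z19.71
G0 X6.86 Y6.00
G1 X6.26 Y6.82
G1 X5.31 Y6.50
G1 X5.31 Y5.50
G1 X6.26 Y5.18
G1 X6.86 Y6.00
M2 ; end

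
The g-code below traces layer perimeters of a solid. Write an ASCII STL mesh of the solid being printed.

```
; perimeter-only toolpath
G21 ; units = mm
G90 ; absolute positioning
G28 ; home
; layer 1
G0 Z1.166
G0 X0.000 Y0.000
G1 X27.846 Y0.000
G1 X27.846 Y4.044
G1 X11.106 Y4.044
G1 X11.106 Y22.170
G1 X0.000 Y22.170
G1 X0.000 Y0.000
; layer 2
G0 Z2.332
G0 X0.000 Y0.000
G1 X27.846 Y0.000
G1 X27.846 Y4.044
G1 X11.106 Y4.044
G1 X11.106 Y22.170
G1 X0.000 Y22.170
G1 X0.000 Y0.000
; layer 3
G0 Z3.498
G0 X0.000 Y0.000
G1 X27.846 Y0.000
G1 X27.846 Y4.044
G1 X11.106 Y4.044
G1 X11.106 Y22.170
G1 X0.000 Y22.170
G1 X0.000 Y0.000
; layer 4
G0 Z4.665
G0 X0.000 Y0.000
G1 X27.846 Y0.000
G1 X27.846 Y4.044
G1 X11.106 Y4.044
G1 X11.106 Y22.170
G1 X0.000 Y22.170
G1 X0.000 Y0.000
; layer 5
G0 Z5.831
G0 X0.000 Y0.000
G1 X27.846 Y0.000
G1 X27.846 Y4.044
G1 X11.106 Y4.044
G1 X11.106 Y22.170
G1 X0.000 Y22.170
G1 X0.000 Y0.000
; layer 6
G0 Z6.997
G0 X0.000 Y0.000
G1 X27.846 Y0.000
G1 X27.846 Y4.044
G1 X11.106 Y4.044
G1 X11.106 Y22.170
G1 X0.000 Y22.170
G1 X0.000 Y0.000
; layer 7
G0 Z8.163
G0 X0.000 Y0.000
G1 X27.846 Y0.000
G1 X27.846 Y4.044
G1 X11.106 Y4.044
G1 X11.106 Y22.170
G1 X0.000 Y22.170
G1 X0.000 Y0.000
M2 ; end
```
solid part
  facet normal 0.0000 0.0000 -1.0000
    outer loop
      vertex 27.846 4.044 0.000
      vertex 27.846 0.000 0.000
      vertex 0.000 0.000 0.000
    endloop
  endfacet
  facet normal 0.0000 0.0000 -1.0000
    outer loop
      vertex 11.106 4.044 0.000
      vertex 27.846 4.044 0.000
      vertex 0.000 0.000 0.000
    endloop
  endfacet
  facet normal 0.0000 0.0000 -1.0000
    outer loop
      vertex 11.106 22.170 0.000
      vertex 11.106 4.044 0.000
      vertex 0.000 0.000 0.000
    endloop
  endfacet
  facet normal 0.0000 0.0000 -1.0000
    outer loop
      vertex 0.000 22.170 0.000
      vertex 11.106 22.170 0.000
      vertex 0.000 0.000 0.000
    endloop
  endfacet
  facet normal 0.0000 0.0000 1.0000
    outer loop
      vertex 0.000 0.000 8.163
      vertex 27.846 0.000 8.163
      vertex 27.846 4.044 8.163
    endloop
  endfacet
  facet normal 0.0000 0.0000 1.0000
    outer loop
      vertex 0.000 0.000 8.163
      vertex 27.846 4.044 8.163
      vertex 11.106 4.044 8.163
    endloop
  endfacet
  facet normal 0.0000 0.0000 1.0000
    outer loop
      vertex 0.000 0.000 8.163
      vertex 11.106 4.044 8.163
      vertex 11.106 22.170 8.163
    endloop
  endfacet
  facet normal 0.0000 0.0000 1.0000
    outer loop
      vertex 0.000 0.000 8.163
      vertex 11.106 22.170 8.163
      vertex 0.000 22.170 8.163
    endloop
  endfacet
  facet normal 0.0000 -1.0000 0.0000
    outer loop
      vertex 0.000 0.000 0.000
      vertex 27.846 0.000 0.000
      vertex 27.846 0.000 8.163
    endloop
  endfacet
  facet normal 0.0000 -1.0000 0.0000
    outer loop
      vertex 0.000 0.000 0.000
      vertex 27.846 0.000 8.163
      vertex 0.000 0.000 8.163
    endloop
  endfacet
  facet normal 1.0000 0.0000 0.0000
    outer loop
      vertex 27.846 0.000 0.000
      vertex 27.846 4.044 0.000
      vertex 27.846 4.044 8.163
    endloop
  endfacet
  facet normal 1.0000 0.0000 0.0000
    outer loop
      vertex 27.846 0.000 0.000
      vertex 27.846 4.044 8.163
      vertex 27.846 0.000 8.163
    endloop
  endfacet
  facet normal 0.0000 1.0000 0.0000
    outer loop
      vertex 27.846 4.044 0.000
      vertex 11.106 4.044 0.000
      vertex 11.106 4.044 8.163
    endloop
  endfacet
  facet normal 0.0000 1.0000 0.0000
    outer loop
      vertex 27.846 4.044 0.000
      vertex 11.106 4.044 8.163
      vertex 27.846 4.044 8.163
    endloop
  endfacet
  facet normal 1.0000 0.0000 0.0000
    outer loop
      vertex 11.106 4.044 0.000
      vertex 11.106 22.170 0.000
      vertex 11.106 22.170 8.163
    endloop
  endfacet
  facet normal 1.0000 0.0000 0.0000
    outer loop
      vertex 11.106 4.044 0.000
      vertex 11.106 22.170 8.163
      vertex 11.106 4.044 8.163
    endloop
  endfacet
  facet normal 0.0000 1.0000 0.0000
    outer loop
      vertex 11.106 22.170 0.000
      vertex 0.000 22.170 0.000
      vertex 0.000 22.170 8.163
    endloop
  endfacet
  facet normal 0.0000 1.0000 0.0000
    outer loop
      vertex 11.106 22.170 0.000
      vertex 0.000 22.170 8.163
      vertex 11.106 22.170 8.163
    endloop
  endfacet
  facet normal -1.0000 0.0000 0.0000
    outer loop
      vertex 0.000 22.170 0.000
      vertex 0.000 0.000 0.000
      vertex 0.000 0.000 8.163
    endloop
  endfacet
  facet normal -1.0000 0.0000 0.0000
    outer loop
      vertex 0.000 22.170 0.000
      vertex 0.000 0.000 8.163
      vertex 0.000 22.170 8.163
    endloop
  endfacet
endsolid part

The G0 Z moves step by Δz≈1.166 mm. Every layer's G1 loop is the same polygon, so the solid is a straight extrusion of it from z=0 to z≈8.16. Closing with flat bottom and top caps and triangulating gives 20 facets — an L-shaped prism: outer 27.8 × 22.2 mm, arm thicknesses ≈ 4.04 mm (horizontal) and 11.1 mm (vertical), extruded 8.16 mm in z.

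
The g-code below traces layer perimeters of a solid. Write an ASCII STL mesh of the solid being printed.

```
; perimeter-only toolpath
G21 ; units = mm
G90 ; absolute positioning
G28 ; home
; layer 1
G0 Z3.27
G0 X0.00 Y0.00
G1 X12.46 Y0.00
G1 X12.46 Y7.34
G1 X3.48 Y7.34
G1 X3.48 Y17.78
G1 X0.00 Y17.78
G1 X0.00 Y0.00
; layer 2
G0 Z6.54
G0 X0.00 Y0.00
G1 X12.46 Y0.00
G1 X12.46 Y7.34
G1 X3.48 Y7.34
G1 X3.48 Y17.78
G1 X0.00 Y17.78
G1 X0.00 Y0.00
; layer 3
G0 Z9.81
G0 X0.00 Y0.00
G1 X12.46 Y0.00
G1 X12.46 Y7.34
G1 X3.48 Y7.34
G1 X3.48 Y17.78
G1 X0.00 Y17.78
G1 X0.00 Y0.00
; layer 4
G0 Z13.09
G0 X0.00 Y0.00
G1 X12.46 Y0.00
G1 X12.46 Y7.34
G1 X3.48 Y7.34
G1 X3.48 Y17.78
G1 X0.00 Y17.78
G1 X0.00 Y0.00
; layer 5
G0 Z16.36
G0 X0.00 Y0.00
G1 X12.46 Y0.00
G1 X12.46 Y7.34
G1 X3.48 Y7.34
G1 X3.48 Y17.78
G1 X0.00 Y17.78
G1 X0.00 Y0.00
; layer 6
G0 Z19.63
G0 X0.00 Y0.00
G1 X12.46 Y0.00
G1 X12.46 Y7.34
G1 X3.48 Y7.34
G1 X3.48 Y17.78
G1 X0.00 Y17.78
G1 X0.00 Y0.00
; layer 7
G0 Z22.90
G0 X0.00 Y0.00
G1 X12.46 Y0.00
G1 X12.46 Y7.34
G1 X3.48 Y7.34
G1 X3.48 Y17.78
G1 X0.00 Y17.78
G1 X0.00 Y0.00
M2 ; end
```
solid part
  facet normal 0.0000 0.0000 -1.0000
    outer loop
      vertex 12.46 7.34 0.00
      vertex 12.46 0.00 0.00
      vertex 0.00 0.00 0.00
    endloop
  endfacet
  facet normal 0.0000 0.0000 -1.0000
    outer loop
      vertex 3.48 7.34 0.00
      vertex 12.46 7.34 0.00
      vertex 0.00 0.00 0.00
    endloop
  endfacet
  facet normal 0.0000 0.0000 -1.0000
    outer loop
      vertex 3.48 17.78 0.00
      vertex 3.48 7.34 0.00
      vertex 0.00 0.00 0.00
    endloop
  endfacet
  facet normal 0.0000 0.0000 -1.0000
    outer loop
      vertex 0.00 17.78 0.00
      vertex 3.48 17.78 0.00
      vertex 0.00 0.00 0.00
    endloop
  endfacet
  facet normal 0.0000 0.0000 1.0000
    outer loop
      vertex 0.00 0.00 22.90
      vertex 12.46 0.00 22.90
      vertex 12.46 7.34 22.90
    endloop
  endfacet
  facet normal 0.0000 0.0000 1.0000
    outer loop
      vertex 0.00 0.00 22.90
      vertex 12.46 7.34 22.90
      vertex 3.48 7.34 22.90
    endloop
  endfacet
  facet normal 0.0000 0.0000 1.0000
    outer loop
      vertex 0.00 0.00 22.90
      vertex 3.48 7.34 22.90
      vertex 3.48 17.78 22.90
    endloop
  endfacet
  facet normal 0.0000 0.0000 1.0000
    outer loop
      vertex 0.00 0.00 22.90
      vertex 3.48 17.78 22.90
      vertex 0.00 17.78 22.90
    endloop
  endfacet
  facet normal 0.0000 -1.0000 0.0000
    outer loop
      vertex 0.00 0.00 0.00
      vertex 12.46 0.00 0.00
      vertex 12.46 0.00 22.90
    endloop
  endfacet
  facet normal 0.0000 -1.0000 0.0000
    outer loop
      vertex 0.00 0.00 0.00
      vertex 12.46 0.00 22.90
      vertex 0.00 0.00 22.90
    endloop
  endfacet
  facet normal 1.0000 0.0000 0.0000
    outer loop
      vertex 12.46 0.00 0.00
      vertex 12.46 7.34 0.00
      vertex 12.46 7.34 22.90
    endloop
  endfacet
  facet normal 1.0000 0.0000 0.0000
    outer loop
      vertex 12.46 0.00 0.00
      vertex 12.46 7.34 22.90
      vertex 12.46 0.00 22.90
    endloop
  endfacet
  facet normal 0.0000 1.0000 0.0000
    outer loop
      vertex 12.46 7.34 0.00
      vertex 3.48 7.34 0.00
      vertex 3.48 7.34 22.90
    endloop
  endfacet
  facet normal 0.0000 1.0000 0.0000
    outer loop
      vertex 12.46 7.34 0.00
      vertex 3.48 7.34 22.90
      vertex 12.46 7.34 22.90
    endloop
  endfacet
  facet normal 1.0000 0.0000 0.0000
    outer loop
      vertex 3.48 7.34 0.00
      vertex 3.48 17.78 0.00
      vertex 3.48 17.78 22.90
    endloop
  endfacet
  facet normal 1.0000 0.0000 0.0000
    outer loop
      vertex 3.48 7.34 0.00
      vertex 3.48 17.78 22.90
      vertex 3.48 7.34 22.90
    endloop
  endfacet
  facet normal 0.0000 1.0000 0.0000
    outer loop
      vertex 3.48 17.78 0.00
      vertex 0.00 17.78 0.00
      vertex 0.00 17.78 22.90
    endloop
  endfacet
  facet normal 0.0000 1.0000 0.0000
    outer loop
      vertex 3.48 17.78 0.00
      vertex 0.00 17.78 22.90
      vertex 3.48 17.78 22.90
    endloop
  endfacet
  facet normal -1.0000 0.0000 0.0000
    outer loop
      vertex 0.00 17.78 0.00
      vertex 0.00 0.00 0.00
      vertex 0.00 0.00 22.90
    endloop
  endfacet
  facet normal -1.0000 0.0000 0.0000
    outer loop
      vertex 0.00 17.78 0.00
      vertex 0.00 0.00 22.90
      vertex 0.00 17.78 22.90
    endloop
  endfacet
endsolid part

The G0 Z moves step by Δz≈3.27 mm. Every layer's G1 loop is the same polygon, so the solid is a straight extrusion of it from z=0 to z≈22.9. Closing with flat bottom and top caps and triangulating gives 20 facets — an L-shaped prism: outer 12.5 × 17.8 mm, arm thicknesses ≈ 7.34 mm (horizontal) and 3.48 mm (vertical), extruded 22.9 mm in z.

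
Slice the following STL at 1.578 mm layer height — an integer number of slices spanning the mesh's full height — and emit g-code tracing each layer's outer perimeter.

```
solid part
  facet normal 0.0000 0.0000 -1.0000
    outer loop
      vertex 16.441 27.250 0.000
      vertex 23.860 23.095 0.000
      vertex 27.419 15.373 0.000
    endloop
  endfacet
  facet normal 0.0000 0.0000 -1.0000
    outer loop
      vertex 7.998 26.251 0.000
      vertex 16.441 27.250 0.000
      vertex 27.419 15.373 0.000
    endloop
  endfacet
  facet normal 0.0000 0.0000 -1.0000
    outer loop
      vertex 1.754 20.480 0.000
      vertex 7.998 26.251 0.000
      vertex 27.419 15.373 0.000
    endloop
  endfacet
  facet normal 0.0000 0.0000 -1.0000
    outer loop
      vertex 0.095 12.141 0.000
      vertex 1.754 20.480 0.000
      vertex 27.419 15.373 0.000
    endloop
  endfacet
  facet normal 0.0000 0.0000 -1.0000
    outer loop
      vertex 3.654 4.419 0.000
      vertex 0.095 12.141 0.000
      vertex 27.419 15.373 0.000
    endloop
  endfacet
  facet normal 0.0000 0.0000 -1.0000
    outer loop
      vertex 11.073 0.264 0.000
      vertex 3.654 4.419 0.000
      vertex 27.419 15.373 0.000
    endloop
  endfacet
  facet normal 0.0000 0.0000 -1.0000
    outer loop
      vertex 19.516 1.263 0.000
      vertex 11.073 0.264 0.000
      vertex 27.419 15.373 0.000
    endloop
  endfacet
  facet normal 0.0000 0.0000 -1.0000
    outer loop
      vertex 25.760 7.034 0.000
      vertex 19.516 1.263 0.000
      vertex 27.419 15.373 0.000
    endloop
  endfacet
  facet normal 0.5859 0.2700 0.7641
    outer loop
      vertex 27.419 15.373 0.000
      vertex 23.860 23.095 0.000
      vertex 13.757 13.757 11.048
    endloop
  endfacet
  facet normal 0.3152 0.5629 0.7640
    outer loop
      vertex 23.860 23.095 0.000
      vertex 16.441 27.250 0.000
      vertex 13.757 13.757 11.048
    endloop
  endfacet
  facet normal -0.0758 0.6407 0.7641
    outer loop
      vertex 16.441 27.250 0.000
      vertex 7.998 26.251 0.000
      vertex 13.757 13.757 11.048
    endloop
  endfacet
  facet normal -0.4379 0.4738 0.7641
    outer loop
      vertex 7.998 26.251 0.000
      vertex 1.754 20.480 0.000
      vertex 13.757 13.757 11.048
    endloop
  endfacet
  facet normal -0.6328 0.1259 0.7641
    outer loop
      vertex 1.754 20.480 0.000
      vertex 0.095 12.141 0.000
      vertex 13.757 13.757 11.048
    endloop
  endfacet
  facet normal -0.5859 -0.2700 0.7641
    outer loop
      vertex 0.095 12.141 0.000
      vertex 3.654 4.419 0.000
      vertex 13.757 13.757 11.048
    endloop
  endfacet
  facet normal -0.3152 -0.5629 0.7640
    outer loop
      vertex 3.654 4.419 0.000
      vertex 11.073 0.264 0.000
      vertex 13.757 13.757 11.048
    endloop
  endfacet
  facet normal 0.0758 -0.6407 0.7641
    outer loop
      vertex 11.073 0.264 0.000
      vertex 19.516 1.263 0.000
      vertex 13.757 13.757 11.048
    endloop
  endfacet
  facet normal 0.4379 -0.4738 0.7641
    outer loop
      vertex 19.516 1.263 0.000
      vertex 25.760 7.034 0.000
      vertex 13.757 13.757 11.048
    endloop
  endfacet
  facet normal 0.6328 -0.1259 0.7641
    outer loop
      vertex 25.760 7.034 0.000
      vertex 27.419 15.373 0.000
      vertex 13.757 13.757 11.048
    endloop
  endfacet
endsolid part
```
; perimeter-only toolpath
G21 ; units = mm
G90 ; absolute positioning
G28 ; home
; layer 1
G0 Z1.578
G0 X25.467 Y15.142
G1 X22.417 Y21.761
G1 X16.058 Y25.322
G1 X8.821 Y24.466
G1 X3.469 Y19.520
G1 X2.047 Y12.372
G1 X5.097 Y5.753
G1 X11.456 Y2.192
G1 X18.693 Y3.048
G1 X24.045 Y7.994
G1 X25.467 Y15.142
; layer 2
G0 Z3.157
G0 X23.516 Y14.911
G1 X20.973 Y20.427
G1 X15.674 Y23.395
G1 X9.643 Y22.681
G1 X5.183 Y18.559
G1 X3.998 Y12.603
G1 X6.541 Y7.087
G1 X11.840 Y4.119
G1 X17.871 Y4.833
G1 X22.331 Y8.955
G1 X23.516 Y14.911
; layer 3
G0 Z4.735
G0 X21.564 Y14.680
G1 X19.530 Y19.093
G1 X15.291 Y21.467
G1 X10.466 Y20.896
G1 X6.898 Y17.599
G1 X5.950 Y12.834
G1 X7.984 Y8.421
G1 X12.223 Y6.047
G1 X17.048 Y6.618
G1 X20.616 Y9.915
G1 X21.564 Y14.680
; layer 4
G0 Z6.313
G0 X19.612 Y14.450
G1 X18.087 Y17.759
G1 X14.907 Y19.540
G1 X11.289 Y19.112
G1 X8.613 Y16.638
G1 X7.902 Y13.064
G1 X9.427 Y9.755
G1 X12.607 Y7.974
G1 X16.225 Y8.402
G1 X18.901 Y10.876
G1 X19.612 Y14.450
; layer 5
G0 Z7.891
G0 X17.660 Y14.219
G1 X16.644 Y16.425
G1 X14.524 Y17.612
G1 X12.112 Y17.327
G1 X10.328 Y15.678
G1 X9.854 Y13.295
G1 X10.870 Y11.089
G1 X12.990 Y9.902
G1 X15.402 Y10.187
G1 X17.186 Y11.836
G1 X17.660 Y14.219
; layer 6
G0 Z9.470
G0 X15.709 Y13.988
G1 X15.200 Y15.091
G1 X14.140 Y15.685
G1 X12.934 Y15.542
G1 X12.042 Y14.717
G1 X11.805 Y13.526
G1 X12.314 Y12.423
G1 X13.374 Y11.829
G1 X14.580 Y11.972
G1 X15.472 Y12.797
G1 X15.709 Y13.988
M2 ; end

The solid is a regular 10-sided pyramid, base circumscribed radius ≈ 13.8 mm, apex at z ≈ 11 mm. Slicing at Δz = 1.578 mm — 7 equal slices spanning the solid's height, so layer i sits at z = i·h/7 — gives 6 non-empty perimeters. Each is a 10-segment closed polygon; G0 lifts to the layer z and rapids to the start vertex, then G1 traces the edges. The cross-section shrinks linearly with z (the slice at the apex is degenerate and omitted).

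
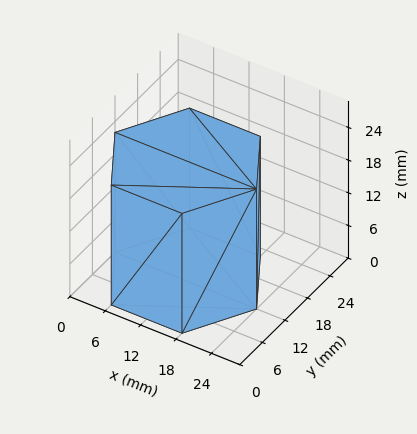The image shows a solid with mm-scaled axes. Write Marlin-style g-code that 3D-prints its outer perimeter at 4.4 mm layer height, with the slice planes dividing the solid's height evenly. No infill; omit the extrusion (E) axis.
Reading the render: the shape is a regular 6-sided prism (a cylinder approximated with 6 flat sides), circumscribed radius ≈ 12 mm, height ≈ 22 mm (dimensions read to the nearest mm from the axis ticks). For the g-code, the solid's height is divided into equal slices at the stated Δz and each level perimeter traced with G1 moves after a G0 lift.

; perimeter-only toolpath
G21 ; units = mm
G90 ; absolute positioning
G28 ; home
; layer 1
G0 Z4.4
G0 X24.0 Y12.0
G1 X18.0 Y22.4
G1 X6.0 Y22.4
G1 X0.0 Y12.0
G1 X6.0 Y1.6
G1 X18.0 Y1.6
G1 X24.0 Y12.0
; layer 2
G0 Z8.8
G0 X24.0 Y12.0
G1 X18.0 Y22.4
G1 X6.0 Y22.4
G1 X0.0 Y12.0
G1 X6.0 Y1.6
G1 X18.0 Y1.6
G1 X24.0 Y12.0
; layer 3
G0 Z13.2
G0 X24.0 Y12.0
G1 X18.0 Y22.4
G1 X6.0 Y22.4
G1 X0.0 Y12.0
G1 X6.0 Y1.6
G1 X18.0 Y1.6
G1 X24.0 Y12.0
; layer 4
G0 Z17.6
G0 X24.0 Y12.0
G1 X18.0 Y22.4
G1 X6.0 Y22.4
G1 X0.0 Y12.0
G1 X6.0 Y1.6
G1 X18.0 Y1.6
G1 X24.0 Y12.0
; layer 5
G0 Z22.0
G0 X24.0 Y12.0
G1 X18.0 Y22.4
G1 X6.0 Y22.4
G1 X0.0 Y12.0
G1 X6.0 Y1.6
G1 X18.0 Y1.6
G1 X24.0 Y12.0
M2 ; end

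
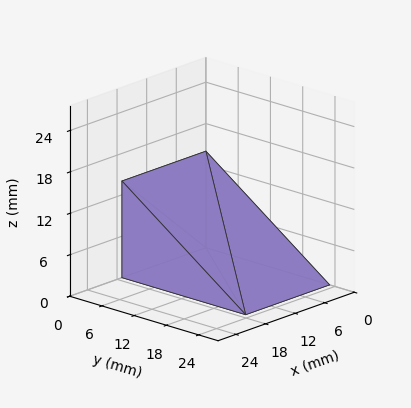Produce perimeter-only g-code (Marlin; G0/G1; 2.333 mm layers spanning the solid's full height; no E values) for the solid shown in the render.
Reading the render: the shape is a wedge (ramp): 17 × 23 mm base, rising to 14 mm along the y=0 edge and sloping linearly to z=0 at y=23 (dimensions read to the nearest mm from the axis ticks). For the g-code, the solid's height is divided into equal slices at the stated Δz and each level perimeter traced with G1 moves after a G0 lift.

; perimeter-only toolpath
G21 ; units = mm
G90 ; absolute positioning
G28 ; home
; layer 1
G0 Z2.333
G0 X0.000 Y0.000
G1 X17.000 Y0.000
G1 X17.000 Y19.167
G1 X0.000 Y19.167
G1 X0.000 Y0.000
; layer 2
G0 Z4.667
G0 X0.000 Y0.000
G1 X17.000 Y0.000
G1 X17.000 Y15.333
G1 X0.000 Y15.333
G1 X0.000 Y0.000
; layer 3
G0 Z7.000
G0 X0.000 Y0.000
G1 X17.000 Y0.000
G1 X17.000 Y11.500
G1 X0.000 Y11.500
G1 X0.000 Y0.000
; layer 4
G0 Z9.333
G0 X0.000 Y0.000
G1 X17.000 Y0.000
G1 X17.000 Y7.667
G1 X0.000 Y7.667
G1 X0.000 Y0.000
; layer 5
G0 Z11.667
G0 X0.000 Y0.000
G1 X17.000 Y0.000
G1 X17.000 Y3.833
G1 X0.000 Y3.833
G1 X0.000 Y0.000
M2 ; end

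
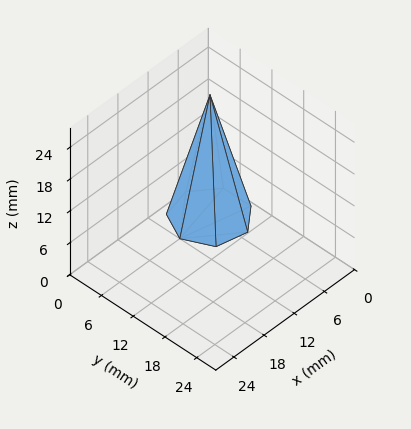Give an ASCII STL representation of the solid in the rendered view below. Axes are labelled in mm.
Reading the render: the shape is a regular 7-sided pyramid, base circumscribed radius ≈ 6 mm, apex at z ≈ 23 mm (dimensions read to the nearest mm from the axis ticks). For the STL, each face is triangulated and given an outward normal.

solid part
  facet normal 0.0000 0.0000 -1.0000
    outer loop
      vertex 4.66 11.85 0.00
      vertex 9.74 10.69 0.00
      vertex 12.00 6.00 0.00
    endloop
  endfacet
  facet normal 0.0000 0.0000 -1.0000
    outer loop
      vertex 0.59 8.60 0.00
      vertex 4.66 11.85 0.00
      vertex 12.00 6.00 0.00
    endloop
  endfacet
  facet normal 0.0000 0.0000 -1.0000
    outer loop
      vertex 0.59 3.40 0.00
      vertex 0.59 8.60 0.00
      vertex 12.00 6.00 0.00
    endloop
  endfacet
  facet normal 0.0000 0.0000 -1.0000
    outer loop
      vertex 4.66 0.15 0.00
      vertex 0.59 3.40 0.00
      vertex 12.00 6.00 0.00
    endloop
  endfacet
  facet normal 0.0000 0.0000 -1.0000
    outer loop
      vertex 9.74 1.31 0.00
      vertex 4.66 0.15 0.00
      vertex 12.00 6.00 0.00
    endloop
  endfacet
  facet normal 0.8770 0.4226 0.2288
    outer loop
      vertex 12.00 6.00 0.00
      vertex 9.74 10.69 0.00
      vertex 6.00 6.00 23.00
    endloop
  endfacet
  facet normal 0.2167 0.9491 0.2288
    outer loop
      vertex 9.74 10.69 0.00
      vertex 4.66 11.85 0.00
      vertex 6.00 6.00 23.00
    endloop
  endfacet
  facet normal -0.6074 0.7607 0.2289
    outer loop
      vertex 4.66 11.85 0.00
      vertex 0.59 8.60 0.00
      vertex 6.00 6.00 23.00
    endloop
  endfacet
  facet normal -0.9734 0.0000 0.2290
    outer loop
      vertex 0.59 8.60 0.00
      vertex 0.59 3.40 0.00
      vertex 6.00 6.00 23.00
    endloop
  endfacet
  facet normal -0.6074 -0.7607 0.2289
    outer loop
      vertex 0.59 3.40 0.00
      vertex 4.66 0.15 0.00
      vertex 6.00 6.00 23.00
    endloop
  endfacet
  facet normal 0.2167 -0.9491 0.2288
    outer loop
      vertex 4.66 0.15 0.00
      vertex 9.74 1.31 0.00
      vertex 6.00 6.00 23.00
    endloop
  endfacet
  facet normal 0.8770 -0.4226 0.2288
    outer loop
      vertex 9.74 1.31 0.00
      vertex 12.00 6.00 0.00
      vertex 6.00 6.00 23.00
    endloop
  endfacet
endsolid part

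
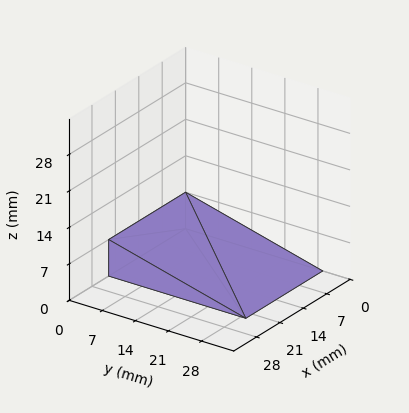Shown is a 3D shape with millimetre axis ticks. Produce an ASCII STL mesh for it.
Reading the render: the shape is a wedge (ramp): 23 × 29 mm base, rising to 7 mm along the y=0 edge and sloping linearly to z=0 at y=29 (dimensions read to the nearest mm from the axis ticks). For the STL, each face is triangulated and given an outward normal.

solid part
  facet normal 0.0000 0.0000 -1.0000
    outer loop
      vertex 23.000 29.000 0.000
      vertex 23.000 0.000 0.000
      vertex 0.000 0.000 0.000
    endloop
  endfacet
  facet normal 0.0000 0.0000 -1.0000
    outer loop
      vertex 0.000 29.000 0.000
      vertex 23.000 29.000 0.000
      vertex 0.000 0.000 0.000
    endloop
  endfacet
  facet normal 0.0000 -1.0000 0.0000
    outer loop
      vertex 0.000 0.000 0.000
      vertex 23.000 0.000 0.000
      vertex 23.000 0.000 7.000
    endloop
  endfacet
  facet normal 0.0000 -1.0000 0.0000
    outer loop
      vertex 0.000 0.000 0.000
      vertex 23.000 0.000 7.000
      vertex 0.000 0.000 7.000
    endloop
  endfacet
  facet normal 0.0000 0.2346 0.9721
    outer loop
      vertex 0.000 0.000 7.000
      vertex 23.000 0.000 7.000
      vertex 23.000 29.000 0.000
    endloop
  endfacet
  facet normal 0.0000 0.2346 0.9721
    outer loop
      vertex 0.000 0.000 7.000
      vertex 23.000 29.000 0.000
      vertex 0.000 29.000 0.000
    endloop
  endfacet
  facet normal -1.0000 0.0000 0.0000
    outer loop
      vertex 0.000 0.000 7.000
      vertex 0.000 29.000 0.000
      vertex 0.000 0.000 0.000
    endloop
  endfacet
  facet normal 1.0000 0.0000 0.0000
    outer loop
      vertex 23.000 0.000 0.000
      vertex 23.000 29.000 0.000
      vertex 23.000 0.000 7.000
    endloop
  endfacet
endsolid part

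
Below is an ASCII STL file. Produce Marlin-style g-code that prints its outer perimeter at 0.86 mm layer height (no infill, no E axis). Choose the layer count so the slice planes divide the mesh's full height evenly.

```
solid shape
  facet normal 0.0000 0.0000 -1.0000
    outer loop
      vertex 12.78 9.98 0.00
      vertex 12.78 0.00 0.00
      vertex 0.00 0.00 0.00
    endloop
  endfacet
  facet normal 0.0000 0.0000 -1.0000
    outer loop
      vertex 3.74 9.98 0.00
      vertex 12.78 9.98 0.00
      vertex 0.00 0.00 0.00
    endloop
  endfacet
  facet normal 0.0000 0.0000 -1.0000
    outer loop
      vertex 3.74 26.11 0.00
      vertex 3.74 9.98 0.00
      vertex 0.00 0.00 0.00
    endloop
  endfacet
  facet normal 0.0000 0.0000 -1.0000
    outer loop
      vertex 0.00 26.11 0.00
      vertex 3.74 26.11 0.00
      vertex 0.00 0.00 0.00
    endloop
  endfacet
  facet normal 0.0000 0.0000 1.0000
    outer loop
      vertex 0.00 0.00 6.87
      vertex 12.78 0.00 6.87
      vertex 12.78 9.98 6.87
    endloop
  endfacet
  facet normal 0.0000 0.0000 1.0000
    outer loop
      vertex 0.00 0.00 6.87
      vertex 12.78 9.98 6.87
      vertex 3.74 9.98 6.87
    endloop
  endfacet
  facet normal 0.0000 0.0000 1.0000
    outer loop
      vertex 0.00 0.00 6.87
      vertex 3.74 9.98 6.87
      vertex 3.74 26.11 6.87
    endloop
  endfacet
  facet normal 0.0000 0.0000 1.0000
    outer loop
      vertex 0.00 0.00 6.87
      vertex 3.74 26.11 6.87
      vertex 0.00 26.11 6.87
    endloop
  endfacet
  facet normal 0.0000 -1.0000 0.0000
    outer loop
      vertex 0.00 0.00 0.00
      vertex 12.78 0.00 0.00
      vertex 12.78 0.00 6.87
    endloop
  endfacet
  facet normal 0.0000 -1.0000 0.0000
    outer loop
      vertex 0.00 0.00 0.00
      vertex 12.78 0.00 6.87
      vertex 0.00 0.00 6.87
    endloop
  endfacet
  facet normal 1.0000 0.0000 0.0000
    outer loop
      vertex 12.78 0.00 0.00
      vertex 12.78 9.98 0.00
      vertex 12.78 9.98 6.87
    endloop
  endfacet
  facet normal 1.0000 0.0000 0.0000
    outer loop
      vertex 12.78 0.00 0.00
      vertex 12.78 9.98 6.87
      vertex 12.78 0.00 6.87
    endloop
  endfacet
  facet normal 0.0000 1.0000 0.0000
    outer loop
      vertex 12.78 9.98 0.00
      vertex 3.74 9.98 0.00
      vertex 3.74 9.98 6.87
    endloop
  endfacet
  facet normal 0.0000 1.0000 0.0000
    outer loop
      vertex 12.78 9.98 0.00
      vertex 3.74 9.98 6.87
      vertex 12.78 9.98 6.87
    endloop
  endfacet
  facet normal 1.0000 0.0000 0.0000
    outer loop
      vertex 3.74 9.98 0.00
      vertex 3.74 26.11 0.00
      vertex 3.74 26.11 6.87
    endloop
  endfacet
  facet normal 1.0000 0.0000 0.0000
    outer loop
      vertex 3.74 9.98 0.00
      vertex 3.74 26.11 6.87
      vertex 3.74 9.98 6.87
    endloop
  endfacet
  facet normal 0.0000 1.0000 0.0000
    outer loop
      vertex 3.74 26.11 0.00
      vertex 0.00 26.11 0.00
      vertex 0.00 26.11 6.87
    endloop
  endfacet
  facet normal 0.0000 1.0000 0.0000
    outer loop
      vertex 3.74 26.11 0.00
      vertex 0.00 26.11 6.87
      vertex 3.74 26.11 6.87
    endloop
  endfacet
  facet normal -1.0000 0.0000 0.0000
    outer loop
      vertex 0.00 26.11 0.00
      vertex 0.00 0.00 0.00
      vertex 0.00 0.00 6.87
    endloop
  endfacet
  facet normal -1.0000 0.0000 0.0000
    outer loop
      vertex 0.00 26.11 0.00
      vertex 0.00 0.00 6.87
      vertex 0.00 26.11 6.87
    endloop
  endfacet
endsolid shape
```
; perimeter-only toolpath
G21 ; units = mm
G90 ; absolute positioning
G28 ; home
; layer 1
G0 Z0.86
G0 X0.00 Y0.00
G1 X12.78 Y0.00
G1 X12.78 Y9.98
G1 X3.74 Y9.98
G1 X3.74 Y26.11
G1 X0.00 Y26.11
G1 X0.00 Y0.00
; layer 2
G0 Z1.72
G0 X0.00 Y0.00
G1 X12.78 Y0.00
G1 X12.78 Y9.98
G1 X3.74 Y9.98
G1 X3.74 Y26.11
G1 X0.00 Y26.11
G1 X0.00 Y0.00
; layer 3
G0 Z2.58
G0 X0.00 Y0.00
G1 X12.78 Y0.00
G1 X12.78 Y9.98
G1 X3.74 Y9.98
G1 X3.74 Y26.11
G1 X0.00 Y26.11
G1 X0.00 Y0.00
; layer 4
G0 Z3.44
G0 X0.00 Y0.00
G1 X12.78 Y0.00
G1 X12.78 Y9.98
G1 X3.74 Y9.98
G1 X3.74 Y26.11
G1 X0.00 Y26.11
G1 X0.00 Y0.00
; layer 5
G0 Z4.29
G0 X0.00 Y0.00
G1 X12.78 Y0.00
G1 X12.78 Y9.98
G1 X3.74 Y9.98
G1 X3.74 Y26.11
G1 X0.00 Y26.11
G1 X0.00 Y0.00
; layer 6
G0 Z5.15
G0 X0.00 Y0.00
G1 X12.78 Y0.00
G1 X12.78 Y9.98
G1 X3.74 Y9.98
G1 X3.74 Y26.11
G1 X0.00 Y26.11
G1 X0.00 Y0.00
; layer 7
G0 Z6.01
G0 X0.00 Y0.00
G1 X12.78 Y0.00
G1 X12.78 Y9.98
G1 X3.74 Y9.98
G1 X3.74 Y26.11
G1 X0.00 Y26.11
G1 X0.00 Y0.00
; layer 8
G0 Z6.87
G0 X0.00 Y0.00
G1 X12.78 Y0.00
G1 X12.78 Y9.98
G1 X3.74 Y9.98
G1 X3.74 Y26.11
G1 X0.00 Y26.11
G1 X0.00 Y0.00
M2 ; end

The solid is an L-shaped prism: outer 12.8 × 26.1 mm, arm thicknesses ≈ 9.98 mm (horizontal) and 3.74 mm (vertical), extruded 6.87 mm in z. Slicing at Δz = 0.86 mm — 8 equal slices spanning the solid's height, so layer i sits at z = i·h/8 — gives 8 non-empty perimeters. Each is a 6-segment closed polygon; G0 lifts to the layer z and rapids to the start vertex, then G1 traces the edges.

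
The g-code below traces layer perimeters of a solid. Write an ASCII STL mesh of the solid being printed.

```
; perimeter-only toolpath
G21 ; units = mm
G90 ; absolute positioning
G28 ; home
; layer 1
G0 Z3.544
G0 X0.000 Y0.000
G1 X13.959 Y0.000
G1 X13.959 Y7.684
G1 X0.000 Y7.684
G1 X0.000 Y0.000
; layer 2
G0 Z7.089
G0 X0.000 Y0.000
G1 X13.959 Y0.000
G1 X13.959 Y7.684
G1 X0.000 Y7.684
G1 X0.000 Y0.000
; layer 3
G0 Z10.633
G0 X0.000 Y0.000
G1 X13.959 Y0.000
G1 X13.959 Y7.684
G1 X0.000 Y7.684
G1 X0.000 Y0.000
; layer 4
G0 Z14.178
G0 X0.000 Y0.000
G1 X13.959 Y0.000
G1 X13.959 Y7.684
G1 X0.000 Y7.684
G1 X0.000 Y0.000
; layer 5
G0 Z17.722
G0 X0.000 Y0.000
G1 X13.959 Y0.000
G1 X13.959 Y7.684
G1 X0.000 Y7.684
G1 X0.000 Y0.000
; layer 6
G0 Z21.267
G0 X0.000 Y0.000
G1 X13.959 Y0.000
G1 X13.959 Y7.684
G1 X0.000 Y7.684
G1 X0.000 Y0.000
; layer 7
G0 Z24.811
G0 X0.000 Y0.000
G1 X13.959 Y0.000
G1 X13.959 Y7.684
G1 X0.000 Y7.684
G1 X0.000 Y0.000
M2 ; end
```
solid part
  facet normal 0.0000 0.0000 -1.0000
    outer loop
      vertex 13.959 7.684 0.000
      vertex 13.959 0.000 0.000
      vertex 0.000 0.000 0.000
    endloop
  endfacet
  facet normal 0.0000 0.0000 -1.0000
    outer loop
      vertex 0.000 7.684 0.000
      vertex 13.959 7.684 0.000
      vertex 0.000 0.000 0.000
    endloop
  endfacet
  facet normal 0.0000 0.0000 1.0000
    outer loop
      vertex 0.000 0.000 24.811
      vertex 13.959 0.000 24.811
      vertex 13.959 7.684 24.811
    endloop
  endfacet
  facet normal 0.0000 0.0000 1.0000
    outer loop
      vertex 0.000 0.000 24.811
      vertex 13.959 7.684 24.811
      vertex 0.000 7.684 24.811
    endloop
  endfacet
  facet normal 0.0000 -1.0000 0.0000
    outer loop
      vertex 0.000 0.000 0.000
      vertex 13.959 0.000 0.000
      vertex 13.959 0.000 24.811
    endloop
  endfacet
  facet normal 0.0000 -1.0000 0.0000
    outer loop
      vertex 0.000 0.000 0.000
      vertex 13.959 0.000 24.811
      vertex 0.000 0.000 24.811
    endloop
  endfacet
  facet normal 0.0000 1.0000 0.0000
    outer loop
      vertex 13.959 7.684 24.811
      vertex 13.959 7.684 0.000
      vertex 0.000 7.684 0.000
    endloop
  endfacet
  facet normal 0.0000 1.0000 0.0000
    outer loop
      vertex 0.000 7.684 24.811
      vertex 13.959 7.684 24.811
      vertex 0.000 7.684 0.000
    endloop
  endfacet
  facet normal -1.0000 0.0000 0.0000
    outer loop
      vertex 0.000 7.684 24.811
      vertex 0.000 7.684 0.000
      vertex 0.000 0.000 0.000
    endloop
  endfacet
  facet normal -1.0000 0.0000 0.0000
    outer loop
      vertex 0.000 0.000 24.811
      vertex 0.000 7.684 24.811
      vertex 0.000 0.000 0.000
    endloop
  endfacet
  facet normal 1.0000 0.0000 0.0000
    outer loop
      vertex 13.959 0.000 0.000
      vertex 13.959 7.684 0.000
      vertex 13.959 7.684 24.811
    endloop
  endfacet
  facet normal 1.0000 0.0000 0.0000
    outer loop
      vertex 13.959 0.000 0.000
      vertex 13.959 7.684 24.811
      vertex 13.959 0.000 24.811
    endloop
  endfacet
endsolid part

The G0 Z moves step by Δz≈3.544 mm. Every layer's G1 loop is the same polygon, so the solid is a straight extrusion of it from z=0 to z≈24.8. Closing with flat bottom and top caps and triangulating gives 12 facets — a rectangular box, roughly 14 × 7.68 mm footprint and 24.8 mm tall.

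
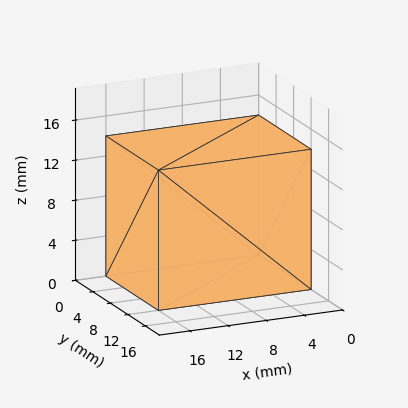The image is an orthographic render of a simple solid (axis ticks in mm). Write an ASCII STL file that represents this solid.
Reading the render: the shape is a rectangular box, roughly 16 × 12 mm footprint and 14 mm tall (dimensions read to the nearest mm from the axis ticks). For the STL, each face is triangulated and given an outward normal.

solid part
  facet normal 0.0000 0.0000 -1.0000
    outer loop
      vertex 16.00 12.00 0.00
      vertex 16.00 0.00 0.00
      vertex 0.00 0.00 0.00
    endloop
  endfacet
  facet normal 0.0000 0.0000 -1.0000
    outer loop
      vertex 0.00 12.00 0.00
      vertex 16.00 12.00 0.00
      vertex 0.00 0.00 0.00
    endloop
  endfacet
  facet normal 0.0000 0.0000 1.0000
    outer loop
      vertex 0.00 0.00 14.00
      vertex 16.00 0.00 14.00
      vertex 16.00 12.00 14.00
    endloop
  endfacet
  facet normal 0.0000 0.0000 1.0000
    outer loop
      vertex 0.00 0.00 14.00
      vertex 16.00 12.00 14.00
      vertex 0.00 12.00 14.00
    endloop
  endfacet
  facet normal 0.0000 -1.0000 0.0000
    outer loop
      vertex 0.00 0.00 0.00
      vertex 16.00 0.00 0.00
      vertex 16.00 0.00 14.00
    endloop
  endfacet
  facet normal 0.0000 -1.0000 0.0000
    outer loop
      vertex 0.00 0.00 0.00
      vertex 16.00 0.00 14.00
      vertex 0.00 0.00 14.00
    endloop
  endfacet
  facet normal 0.0000 1.0000 0.0000
    outer loop
      vertex 16.00 12.00 14.00
      vertex 16.00 12.00 0.00
      vertex 0.00 12.00 0.00
    endloop
  endfacet
  facet normal 0.0000 1.0000 0.0000
    outer loop
      vertex 0.00 12.00 14.00
      vertex 16.00 12.00 14.00
      vertex 0.00 12.00 0.00
    endloop
  endfacet
  facet normal -1.0000 0.0000 0.0000
    outer loop
      vertex 0.00 12.00 14.00
      vertex 0.00 12.00 0.00
      vertex 0.00 0.00 0.00
    endloop
  endfacet
  facet normal -1.0000 0.0000 0.0000
    outer loop
      vertex 0.00 0.00 14.00
      vertex 0.00 12.00 14.00
      vertex 0.00 0.00 0.00
    endloop
  endfacet
  facet normal 1.0000 0.0000 0.0000
    outer loop
      vertex 16.00 0.00 0.00
      vertex 16.00 12.00 0.00
      vertex 16.00 12.00 14.00
    endloop
  endfacet
  facet normal 1.0000 0.0000 0.0000
    outer loop
      vertex 16.00 0.00 0.00
      vertex 16.00 12.00 14.00
      vertex 16.00 0.00 14.00
    endloop
  endfacet
endsolid part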